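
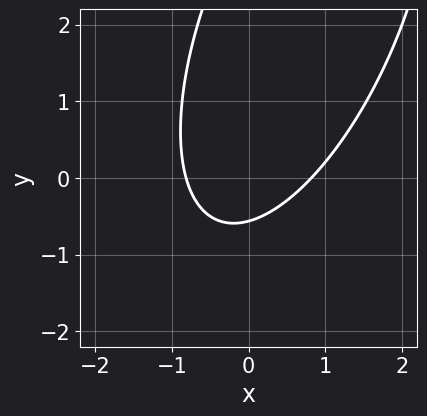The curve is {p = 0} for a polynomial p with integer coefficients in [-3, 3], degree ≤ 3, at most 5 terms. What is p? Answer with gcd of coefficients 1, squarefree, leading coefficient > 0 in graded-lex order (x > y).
3*x^2 - 2*x*y + y^2 - 3*y - 2

The degree is 2 — a generic line meets the curve in up to 2 points.
Matching integer coefficients to the picture gives p.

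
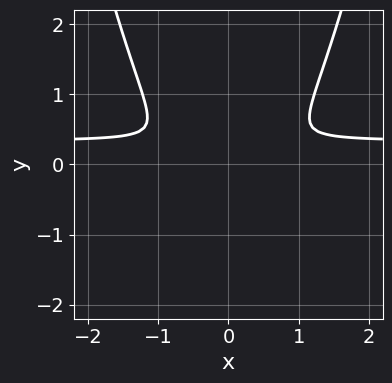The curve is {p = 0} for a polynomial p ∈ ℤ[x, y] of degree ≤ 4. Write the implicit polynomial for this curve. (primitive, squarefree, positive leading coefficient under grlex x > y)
deg p = 3. The shape is more complex than any degree-2 curve.
Symmetries: it's symmetric under x → −x, forcing even powers of x.
The integer polynomial consistent with all of this is the stated p.

3*x^2*y - x^2 - 3*y^2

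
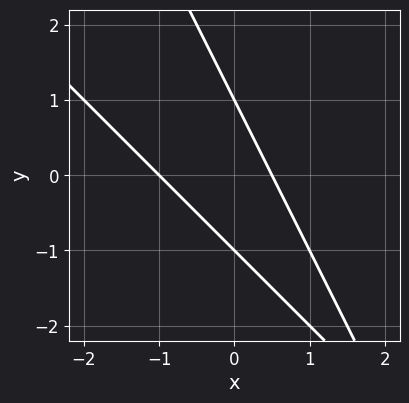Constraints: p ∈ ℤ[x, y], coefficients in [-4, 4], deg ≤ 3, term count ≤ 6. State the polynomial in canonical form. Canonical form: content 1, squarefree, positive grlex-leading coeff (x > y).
(a) deg p = 2. No degree-1 curve has this shape.
(b) From the axis intercepts and sections: it crosses the x-axis at the gridline x = -1; the y-axis gridline crossings are at y ∈ {-1, 1}.
(c) Fitting integer coefficients to these (and the overall shape) gives p.

2*x^2 + 3*x*y + y^2 + x - 1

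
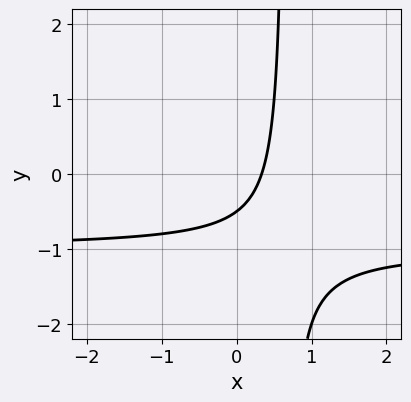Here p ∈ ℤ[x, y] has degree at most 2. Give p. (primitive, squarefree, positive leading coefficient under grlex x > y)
3*x*y + 3*x - 2*y - 1

The degree is 2 — a generic line meets the curve in up to 2 points.
Solving for integer coefficients yields p as stated.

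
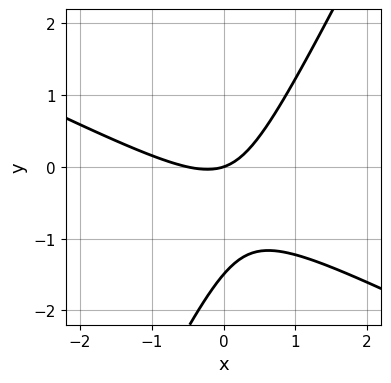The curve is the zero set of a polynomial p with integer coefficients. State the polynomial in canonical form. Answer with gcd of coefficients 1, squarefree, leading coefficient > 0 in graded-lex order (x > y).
2*x^2 + 3*x*y - 2*y^2 + x - 3*y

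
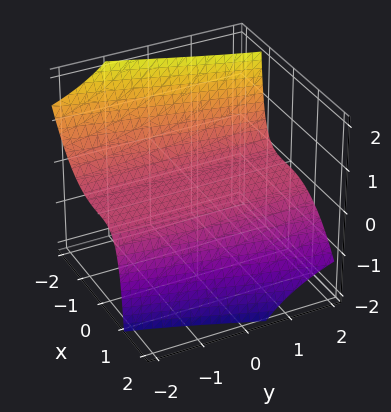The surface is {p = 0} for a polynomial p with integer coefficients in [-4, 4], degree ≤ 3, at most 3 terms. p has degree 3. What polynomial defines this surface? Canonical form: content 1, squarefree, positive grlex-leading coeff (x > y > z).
(a) Degree: a generic line meets the surface in up to 3 points, so deg p = 3.
(b) From the visible intercepts: it meets the x-axis at x = 0 (among the integer gridlines); one z-axis crossing is at z = 0; the visible y-axis segment lies entirely on the surface.
(c) Matching integer coefficients to the picture gives p.

x^3 + x*y*z + 3*z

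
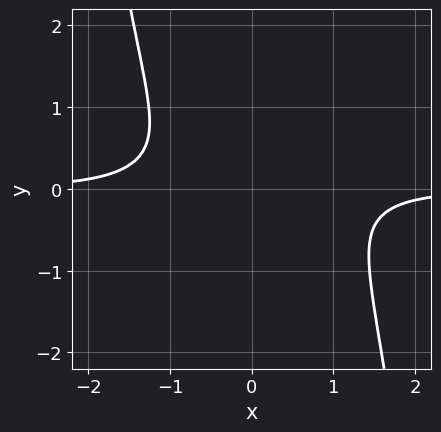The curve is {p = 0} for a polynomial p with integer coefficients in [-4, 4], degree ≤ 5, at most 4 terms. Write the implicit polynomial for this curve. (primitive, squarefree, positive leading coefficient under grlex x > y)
2*x^3*y + 3*y^2 - y + 2

(a) The degree is 4 — the shape is more complex than any degree-3 curve.
(b) From the axis intercepts and sections: the curve avoids every integer x-axis point in the box; it misses every integer gridline on the y-axis.
(c) These observations pin down the coefficients.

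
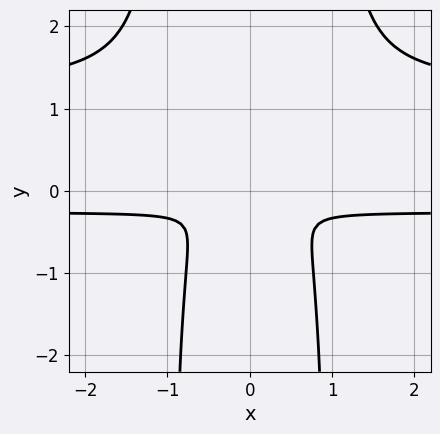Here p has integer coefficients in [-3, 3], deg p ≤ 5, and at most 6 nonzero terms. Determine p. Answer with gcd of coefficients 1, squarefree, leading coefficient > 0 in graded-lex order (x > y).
First, degree: a generic line meets the curve in up to 4 points, so deg p = 4.
Next, symmetries: mirror symmetry x ↦ −x ⇒ only even powers of x.
Finally, fitting integer coefficients to these (and the overall shape) gives p.

3*x^2*y^2 - 3*x^2*y - x^2 - 3*y^2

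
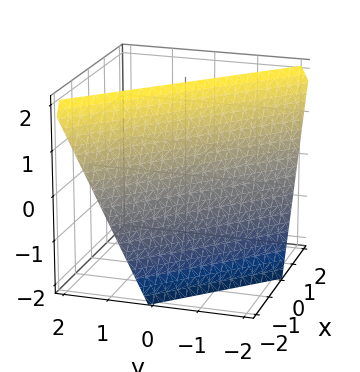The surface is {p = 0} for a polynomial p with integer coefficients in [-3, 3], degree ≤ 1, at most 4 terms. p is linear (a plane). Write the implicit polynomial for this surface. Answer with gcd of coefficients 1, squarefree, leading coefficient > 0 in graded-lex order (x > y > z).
2*x + 2*y - z + 2

The degree is 1 — the surface is flat (a plane).
Against the integer gridlines: it meets the y-axis at y = -1 (among the integer gridlines); it meets the x-axis at x = -1 (among the integer gridlines); one z-axis crossing is at z = 2.
Fitting integer coefficients to these (and the overall shape) gives p.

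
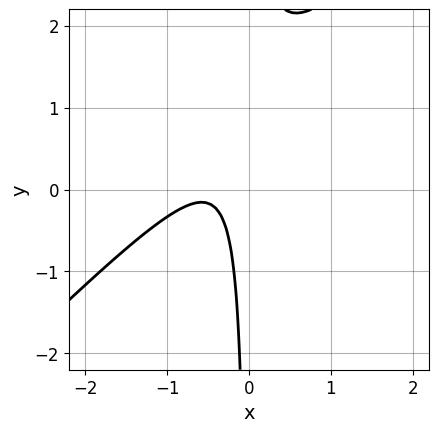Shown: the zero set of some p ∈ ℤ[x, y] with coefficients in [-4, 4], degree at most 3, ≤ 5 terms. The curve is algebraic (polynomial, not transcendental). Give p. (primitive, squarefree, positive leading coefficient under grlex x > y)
(a) The degree is 2 — no degree-1 curve has this shape.
(b) Reading off the gridlines: the curve avoids every integer x-axis point in the box; it misses every integer gridline on the y-axis.
(c) Together with the visible shape, these determine p as stated.

3*x^2 - 3*x*y + 3*x + 1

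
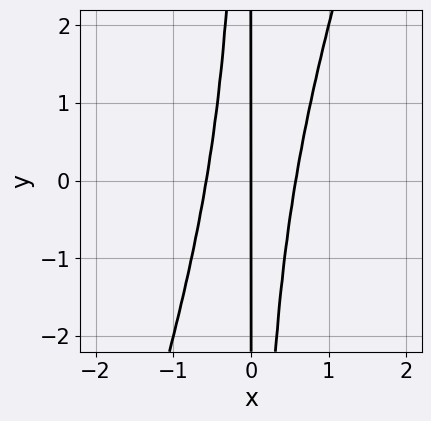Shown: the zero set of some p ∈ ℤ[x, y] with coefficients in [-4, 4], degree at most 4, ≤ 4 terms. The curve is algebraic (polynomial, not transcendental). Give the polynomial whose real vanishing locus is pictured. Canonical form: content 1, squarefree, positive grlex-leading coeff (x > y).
Degree: the shape is more complex than any degree-2 curve, so deg p = 3.
Against the integer gridlines: the visible y-axis segment lies entirely on the curve; one x-axis crossing is at x = 0.
Fitting integer coefficients to these (and the overall shape) gives p.

3*x^3 - x^2*y - x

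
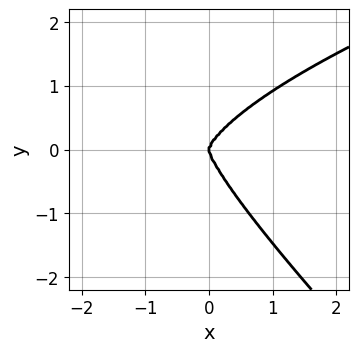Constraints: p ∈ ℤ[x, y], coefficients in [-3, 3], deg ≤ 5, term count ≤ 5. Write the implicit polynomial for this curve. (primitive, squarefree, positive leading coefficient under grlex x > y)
2*x*y^3 + 2*y^4 - 3*x^3

The degree is 4 — no degree-3 curve has this shape.
Against the integer gridlines: one x-axis crossing is at x = 0; one y-axis crossing is at y = 0.
Solving for integer coefficients yields p as stated.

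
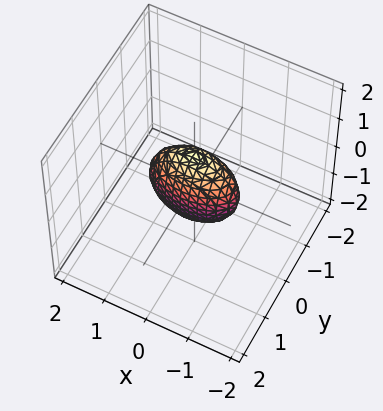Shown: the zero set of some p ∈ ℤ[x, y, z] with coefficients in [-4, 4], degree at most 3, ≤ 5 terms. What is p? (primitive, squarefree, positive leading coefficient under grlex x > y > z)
x^2 + 3*y^2 + z^2 - 1

First, deg p = 2. Bounded and convex; a quadric.
Then, symmetries: it's symmetric under y → −y, forcing even powers of y; mirror symmetry x ↦ −x ⇒ only even powers of x; it's symmetric under z → −z, forcing even powers of z.
Then, observable constraints: the z-axis gridline crossings are at z ∈ {-1, 1}; among the integer gridlines, it crosses the x-axis at x ∈ {-1, 1}.
Finally, assembling these constraints gives the stated polynomial.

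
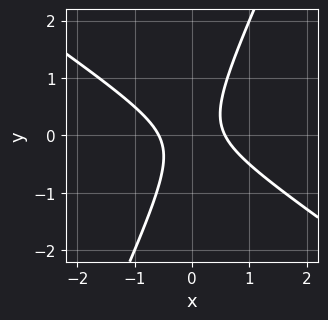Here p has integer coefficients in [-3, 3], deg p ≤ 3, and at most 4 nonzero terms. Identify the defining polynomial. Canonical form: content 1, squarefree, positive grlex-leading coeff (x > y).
3*x^2 + 3*x*y - 2*y^2 - 1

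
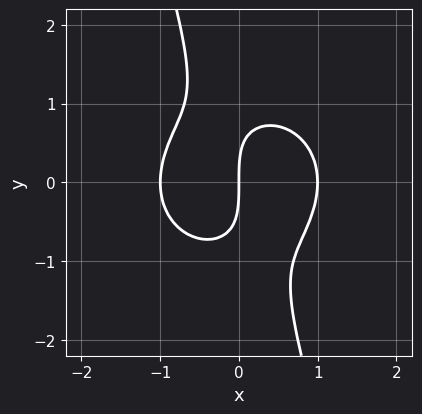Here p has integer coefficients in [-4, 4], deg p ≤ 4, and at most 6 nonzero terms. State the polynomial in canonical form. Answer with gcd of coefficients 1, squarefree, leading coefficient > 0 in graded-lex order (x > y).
3*x^3 + 3*x*y^2 + y^3 - 3*x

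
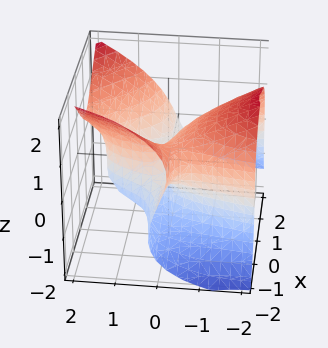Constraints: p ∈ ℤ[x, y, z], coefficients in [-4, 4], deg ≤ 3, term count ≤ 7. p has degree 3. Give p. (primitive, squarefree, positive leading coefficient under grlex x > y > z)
3*x^2*y - 2*z^3 - 2*x*z + 2*y^2 - 3*y

(a) deg p = 3.
(b) Checking where it meets the axes: the visible x-axis segment lies entirely on the surface; one y-axis crossing is at y = 0.
(c) Matching integer coefficients to the picture gives p.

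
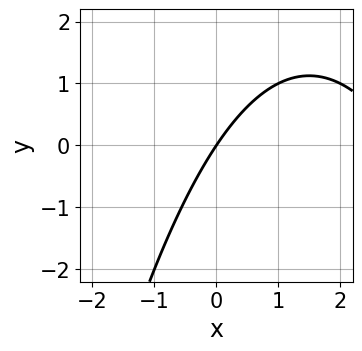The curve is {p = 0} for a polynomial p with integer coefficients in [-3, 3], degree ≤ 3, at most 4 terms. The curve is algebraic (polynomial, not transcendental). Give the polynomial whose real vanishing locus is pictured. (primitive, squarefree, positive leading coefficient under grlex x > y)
1. deg p = 2. The shape is more complex than any degree-1 curve.
2. Observable constraints: it meets the y-axis at y = 0 (among the integer gridlines); one x-axis crossing is at x = 0.
3. Fitting integer coefficients to these (and the overall shape) gives p.

x^2 - 3*x + 2*y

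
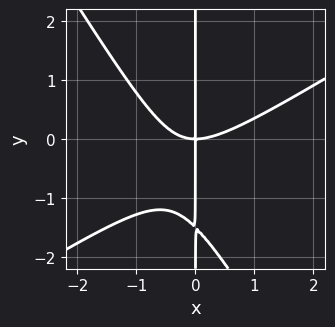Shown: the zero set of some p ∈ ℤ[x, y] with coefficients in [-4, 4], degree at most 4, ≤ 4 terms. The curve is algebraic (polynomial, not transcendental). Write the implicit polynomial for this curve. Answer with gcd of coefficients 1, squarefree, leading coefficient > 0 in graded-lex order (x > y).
First, degree: a generic line meets the curve in up to 3 points, so deg p = 3.
Then, observable constraints: the visible y-axis segment lies entirely on the curve; it crosses the x-axis at the gridline x = 0.
Finally, together with the visible shape, these determine p as stated.

2*x^3 - 2*x^2*y - 2*x*y^2 - 3*x*y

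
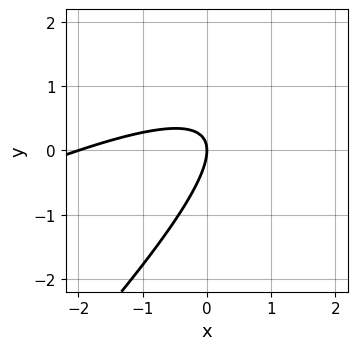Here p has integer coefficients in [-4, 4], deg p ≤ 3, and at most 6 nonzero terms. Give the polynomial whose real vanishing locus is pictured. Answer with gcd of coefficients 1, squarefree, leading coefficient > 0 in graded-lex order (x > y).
x^2 - 3*x*y + 2*y^2 + 2*x

1. The degree is 2 — no degree-1 curve has this shape.
2. Reading off the gridlines: it meets the y-axis at y = 0 (among the integer gridlines); the x-axis gridline crossings are at x ∈ {-2, 0}.
3. Solving for integer coefficients yields p as stated.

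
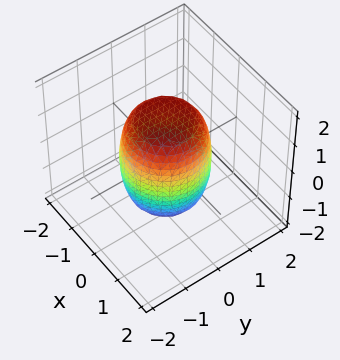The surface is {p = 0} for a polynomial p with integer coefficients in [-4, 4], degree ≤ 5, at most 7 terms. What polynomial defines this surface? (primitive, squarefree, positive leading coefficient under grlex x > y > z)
2*x^4 + 4*x^2*y^2 + 2*y^4 - x^2 - y^2 + z^2 - 2

(a) deg p = 4. A generic line meets the surface in up to 4 points.
(b) Symmetry: the surface is invariant under rotation about z: p = q(x² + y², z).
(c) Checking where it meets the axes: a circular section at z = -1 has radius exactly 1.
(d) Matching integer coefficients to the picture gives p.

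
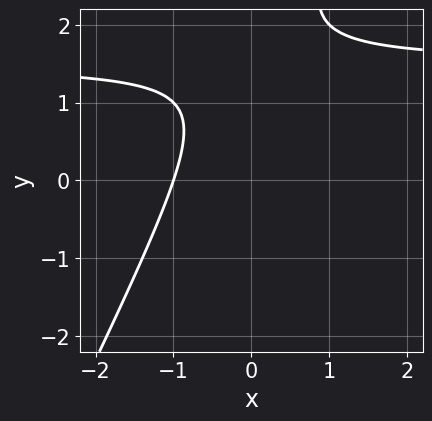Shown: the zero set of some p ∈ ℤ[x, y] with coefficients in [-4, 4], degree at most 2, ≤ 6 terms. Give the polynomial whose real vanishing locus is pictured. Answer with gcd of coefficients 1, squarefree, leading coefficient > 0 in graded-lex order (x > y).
2*x*y - y^2 - 3*x + 3*y - 3

1. deg p = 2.
2. Against the integer gridlines: it crosses the x-axis at the gridline x = -1; no y-intercept at any integer in the box.
3. Assembling these constraints gives the stated polynomial.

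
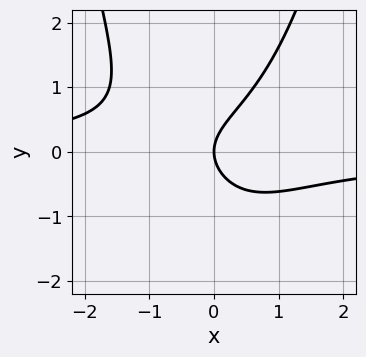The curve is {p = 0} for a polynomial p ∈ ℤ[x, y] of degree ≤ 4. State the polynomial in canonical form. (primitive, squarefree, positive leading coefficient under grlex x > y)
x^2*y - y^2 + x

Degree: a generic line meets the curve in up to 3 points, so deg p = 3.
From the visible intercepts: it crosses the y-axis at the gridline y = 0; it crosses the x-axis at the gridline x = 0.
The integer polynomial consistent with all of this is the stated p.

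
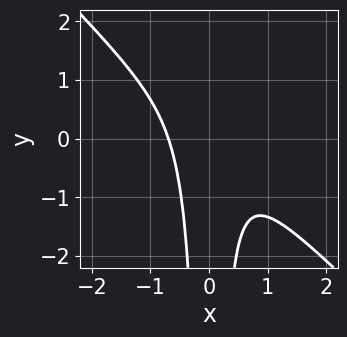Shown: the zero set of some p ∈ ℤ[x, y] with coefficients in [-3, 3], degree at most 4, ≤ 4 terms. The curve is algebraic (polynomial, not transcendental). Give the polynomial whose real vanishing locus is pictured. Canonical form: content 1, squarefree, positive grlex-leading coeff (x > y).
3*x^3 + 3*x^2*y + 1

First, the degree is 3 — no degree-2 curve has this shape.
Then, from the axis intercepts and sections: the curve avoids every integer y-axis point in the box.
Finally, assembling these constraints gives the stated polynomial.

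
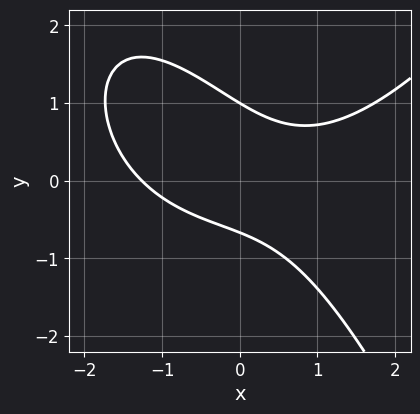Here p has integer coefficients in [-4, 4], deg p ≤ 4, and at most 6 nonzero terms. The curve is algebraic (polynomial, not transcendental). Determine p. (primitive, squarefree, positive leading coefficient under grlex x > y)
x^3 - 3*x*y - 3*y^2 + y + 2

First, degree: a generic line meets the curve in up to 3 points, so deg p = 3.
Then, from the axis intercepts and sections: it crosses the y-axis at the gridline y = 1.
Finally, together with the visible shape, these determine p as stated.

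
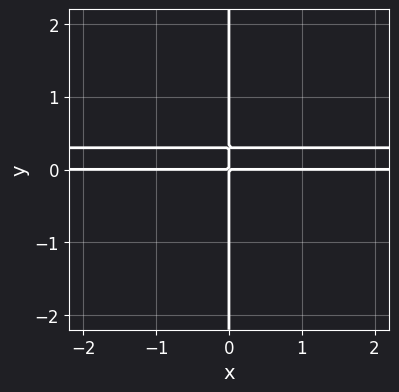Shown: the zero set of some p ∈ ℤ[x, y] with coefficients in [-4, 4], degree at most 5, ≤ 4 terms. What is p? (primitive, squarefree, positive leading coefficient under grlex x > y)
1. The degree is 4 — the shape is more complex than any degree-3 curve.
2. Checking where it meets the axes: the visible y-axis segment lies entirely on the curve; the visible x-axis segment lies entirely on the curve.
3. Assembling these constraints gives the stated polynomial.

x*y^3 + 3*x*y^2 - x*y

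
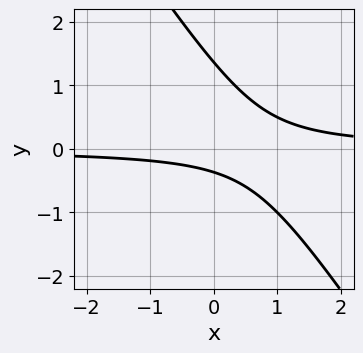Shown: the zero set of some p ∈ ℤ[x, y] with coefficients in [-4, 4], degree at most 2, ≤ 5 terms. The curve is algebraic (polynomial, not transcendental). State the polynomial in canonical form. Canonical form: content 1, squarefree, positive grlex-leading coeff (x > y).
3*x*y + 2*y^2 - 2*y - 1

1. Degree: the shape is more complex than any degree-1 curve, so deg p = 2.
2. Reading off the gridlines: no x-intercept at any integer in the box.
3. These observations pin down the coefficients.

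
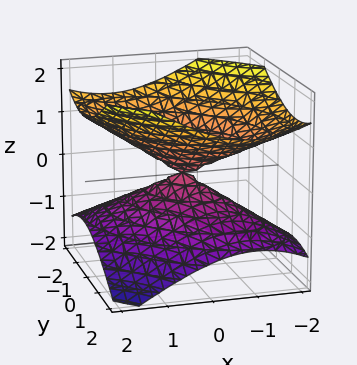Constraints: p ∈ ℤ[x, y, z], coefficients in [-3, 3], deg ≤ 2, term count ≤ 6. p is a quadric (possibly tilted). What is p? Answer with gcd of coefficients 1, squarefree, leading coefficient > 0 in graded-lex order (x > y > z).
x^2 + x*y + y^2 - 2*z^2

1. The picture has 2 separate pieces.
2. The degree is 2 — no degree-1 surface has this shape.
3. Observable constraints: it crosses the z-axis at the gridline z = 0; it meets the y-axis at y = 0 (among the integer gridlines); it crosses the x-axis at the gridline x = 0.
4. Solving for integer coefficients yields p as stated.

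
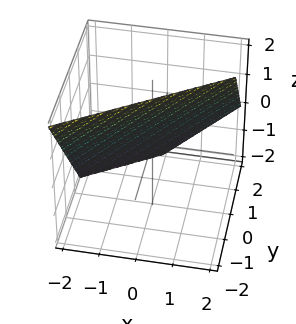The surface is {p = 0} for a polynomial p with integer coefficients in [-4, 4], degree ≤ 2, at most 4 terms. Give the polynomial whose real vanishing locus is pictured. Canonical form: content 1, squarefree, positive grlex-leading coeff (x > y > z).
2*x - 3*y - 2*z + 2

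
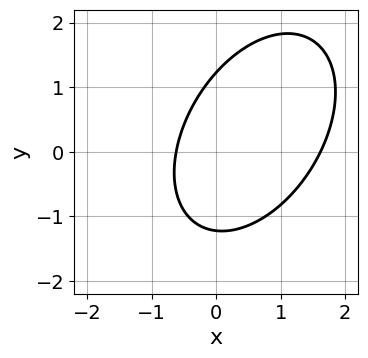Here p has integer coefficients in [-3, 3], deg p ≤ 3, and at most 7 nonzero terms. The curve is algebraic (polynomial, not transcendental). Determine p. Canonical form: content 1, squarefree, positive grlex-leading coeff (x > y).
First, deg p = 2. No degree-1 curve has this shape.
Finally, solving for integer coefficients yields p as stated.

3*x^2 - 2*x*y + 2*y^2 - 3*x - 3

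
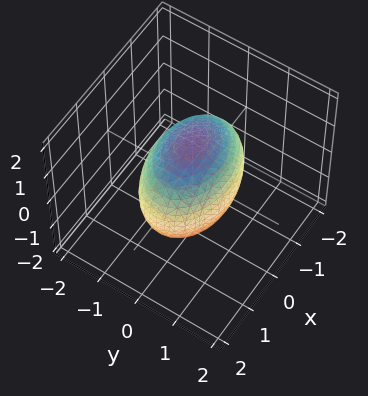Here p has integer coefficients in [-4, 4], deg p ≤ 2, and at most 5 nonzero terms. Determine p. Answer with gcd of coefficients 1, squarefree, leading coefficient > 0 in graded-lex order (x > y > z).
First, the degree is 2 — bounded and convex; a quadric.
Then, symmetries: mirror symmetry z ↦ −z ⇒ only even powers of z; it's symmetric under x → −x, forcing even powers of x; it's symmetric under y → −y, forcing even powers of y.
Then, checking where it meets the axes: the y-axis gridline crossings are at y ∈ {-1, 1}.
Finally, the integer polynomial consistent with all of this is the stated p.

x^2 + 2*y^2 + z^2 - 2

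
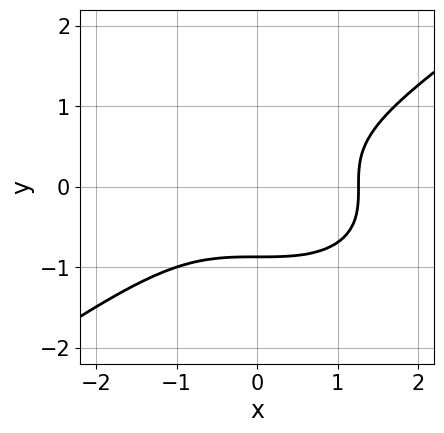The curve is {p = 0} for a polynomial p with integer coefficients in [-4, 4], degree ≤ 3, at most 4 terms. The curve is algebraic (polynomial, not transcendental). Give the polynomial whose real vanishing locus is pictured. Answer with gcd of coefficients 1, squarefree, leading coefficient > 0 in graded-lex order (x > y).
x^3 - 3*y^3 - 2

Degree: the shape is more complex than any degree-2 curve, so deg p = 3.
Putting this together gives p.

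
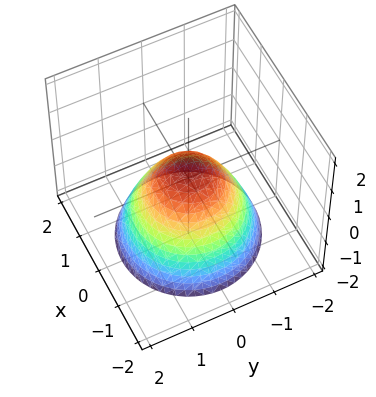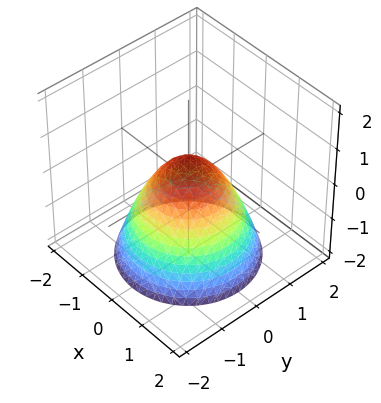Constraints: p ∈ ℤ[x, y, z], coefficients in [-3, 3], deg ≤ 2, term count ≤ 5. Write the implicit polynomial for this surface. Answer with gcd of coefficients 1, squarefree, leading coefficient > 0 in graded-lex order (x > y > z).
2*x^2 + 2*y^2 + 2*z - 1

(a) deg p = 2.
(b) Symmetries: rotational symmetry about the z-axis ⇒ p depends on x, y only through x² + y².
(c) Checking where it meets the axes: a circular section at z = -2 has radius between 1 and 2.
(d) The integer polynomial consistent with all of this is the stated p.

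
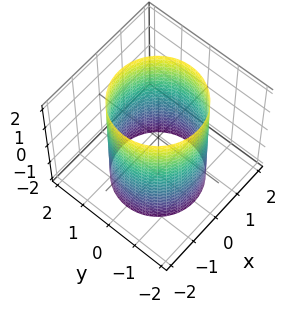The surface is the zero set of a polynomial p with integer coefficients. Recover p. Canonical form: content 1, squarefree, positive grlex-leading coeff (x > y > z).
(a) The degree is 2 — a cylinder; a quadric.
(b) Symmetries: the z ↦ −z reflection is a symmetry, so z appears only in even powers; every cross-section ⟂ z is a circle, so x, y appear only via x² + y².
(c) Against the integer gridlines: a circular section at z = 1 has radius between 1 and 2; no z-intercept at any integer in the box.
(d) Assembling these constraints gives the stated polynomial.

x^2 + y^2 - 2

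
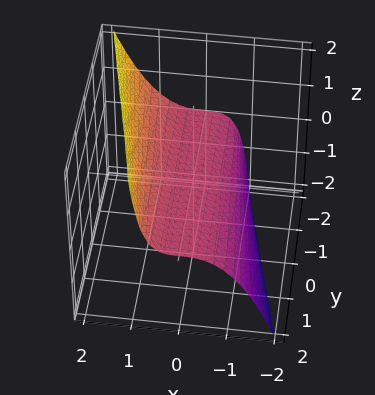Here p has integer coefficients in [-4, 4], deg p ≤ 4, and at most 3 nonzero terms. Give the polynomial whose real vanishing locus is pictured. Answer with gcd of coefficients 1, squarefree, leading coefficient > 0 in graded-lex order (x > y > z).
(a) Degree: a generic line meets the surface in up to 3 points, so deg p = 3.
(b) Reading off the gridlines: the visible y-axis segment lies entirely on the surface; it crosses the z-axis at the gridline z = 0; it crosses the x-axis at the gridline x = 0.
(c) Fitting integer coefficients to these (and the overall shape) gives p.

2*x^3 + x*y*z - 3*z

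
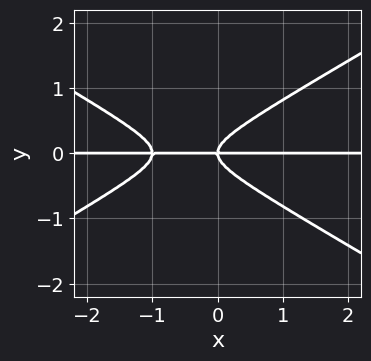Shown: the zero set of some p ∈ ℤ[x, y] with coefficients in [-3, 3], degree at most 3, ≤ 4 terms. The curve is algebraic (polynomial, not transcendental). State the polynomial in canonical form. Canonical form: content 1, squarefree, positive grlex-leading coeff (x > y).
x^2*y - 3*y^3 + x*y

1. The degree is 3 — a generic line meets the curve in up to 3 points.
2. From the axis intercepts and sections: the visible x-axis segment lies entirely on the curve; it meets the y-axis at y = 0 (among the integer gridlines).
3. Together with the visible shape, these determine p as stated.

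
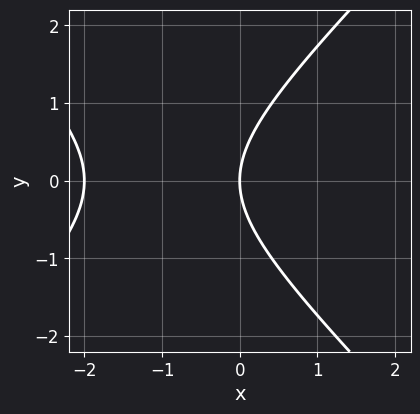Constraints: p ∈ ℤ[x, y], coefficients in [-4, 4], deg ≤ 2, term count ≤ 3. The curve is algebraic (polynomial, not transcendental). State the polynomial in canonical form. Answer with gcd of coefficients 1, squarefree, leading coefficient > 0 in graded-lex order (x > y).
x^2 - y^2 + 2*x

The degree is 2 — no degree-1 curve has this shape.
Symmetries: mirror symmetry y ↦ −y ⇒ only even powers of y.
From the axis intercepts and sections: it crosses the y-axis at the gridline y = 0; among the integer gridlines, it crosses the x-axis at x ∈ {-2, 0}.
The integer polynomial consistent with all of this is the stated p.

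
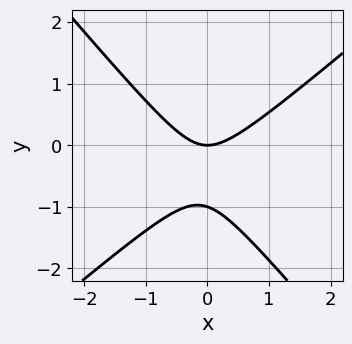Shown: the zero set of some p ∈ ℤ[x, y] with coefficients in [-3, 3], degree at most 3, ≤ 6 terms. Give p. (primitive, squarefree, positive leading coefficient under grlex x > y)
(a) Degree: the shape is more complex than any degree-1 curve, so deg p = 2.
(b) From the axis intercepts and sections: the y-axis gridline crossings are at y ∈ {-1, 0}; one x-axis crossing is at x = 0.
(c) Putting this together gives p.

3*x^2 - x*y - 3*y^2 - 3*y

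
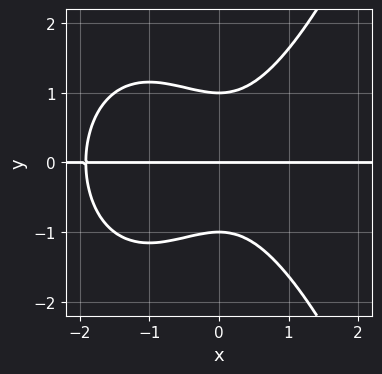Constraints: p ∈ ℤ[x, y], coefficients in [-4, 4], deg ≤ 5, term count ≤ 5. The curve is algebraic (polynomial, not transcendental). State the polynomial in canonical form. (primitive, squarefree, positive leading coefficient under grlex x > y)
2*x^3*y + 3*x^2*y - 3*y^3 + 3*y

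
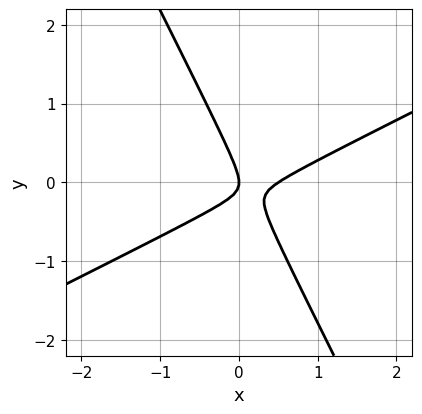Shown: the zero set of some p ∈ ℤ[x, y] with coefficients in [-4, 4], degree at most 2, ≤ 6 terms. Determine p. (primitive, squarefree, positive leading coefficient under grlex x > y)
2*x^2 - 3*x*y - 2*y^2 - x

1. The degree is 2 — a generic line meets the curve in up to 2 points.
2. Against the integer gridlines: one y-axis crossing is at y = 0; it meets the x-axis at x = 0 (among the integer gridlines).
3. Matching integer coefficients to the picture gives p.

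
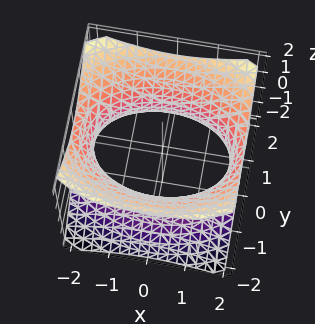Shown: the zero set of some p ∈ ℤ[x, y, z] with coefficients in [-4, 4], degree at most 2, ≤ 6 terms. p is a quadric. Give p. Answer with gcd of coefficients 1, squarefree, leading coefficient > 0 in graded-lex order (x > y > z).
x^2 + 2*y^2 - 2*z^2 - 3

(a) deg p = 2. An hourglass — one-sheet hyperboloid; a quadric.
(b) Symmetries: mirror symmetry y ↦ −y ⇒ only even powers of y; the x ↦ −x reflection is a symmetry, so x appears only in even powers; it's symmetric under z → −z, forcing even powers of z.
(c) From the axis intercepts and sections: the surface avoids every integer z-axis point in the box.
(d) The integer polynomial consistent with all of this is the stated p.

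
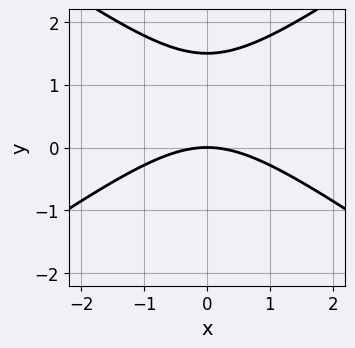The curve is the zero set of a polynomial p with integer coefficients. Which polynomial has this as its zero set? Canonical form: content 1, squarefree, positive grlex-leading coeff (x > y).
1. Degree: the shape is more complex than any degree-1 curve, so deg p = 2.
2. Symmetries: the x ↦ −x reflection is a symmetry, so x appears only in even powers.
3. From the visible intercepts: it crosses the y-axis at the gridline y = 0; one x-axis crossing is at x = 0.
4. These observations pin down the coefficients.

x^2 - 2*y^2 + 3*y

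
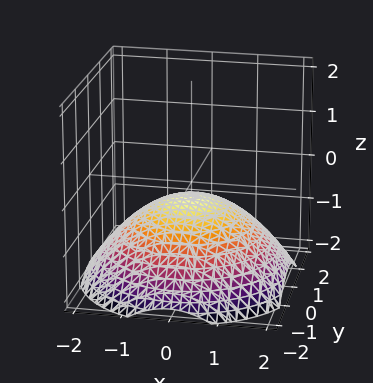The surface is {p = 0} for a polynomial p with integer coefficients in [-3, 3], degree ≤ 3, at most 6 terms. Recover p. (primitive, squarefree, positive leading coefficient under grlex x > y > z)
x^2 + y^2 + 3*z + 1

Degree: no degree-1 surface has this shape, so deg p = 2.
Symmetry: the z-axis is an axis of rotation, so x and y enter only as x² + y².
Checking where it meets the axes: no y-intercept at any integer in the box; it misses every integer gridline on the x-axis; a circular section at z = -1 has radius between 1 and 2.
These observations pin down the coefficients.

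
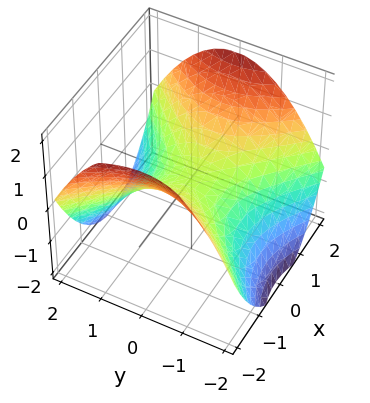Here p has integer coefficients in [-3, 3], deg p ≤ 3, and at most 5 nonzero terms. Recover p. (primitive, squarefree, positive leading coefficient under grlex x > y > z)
First, degree: a saddle surface; a quadric, so deg p = 2.
Next, symmetries: the x ↦ −x reflection is a symmetry, so x appears only in even powers; the y ↦ −y reflection is a symmetry, so y appears only in even powers.
Next, from the axis intercepts and sections: one x-axis crossing is at x = 0; one y-axis crossing is at y = 0; it meets the z-axis at z = 0 (among the integer gridlines).
Finally, solving for integer coefficients yields p as stated.

x^2 - y^2 - 2*z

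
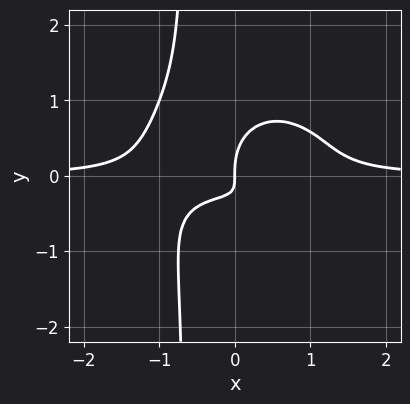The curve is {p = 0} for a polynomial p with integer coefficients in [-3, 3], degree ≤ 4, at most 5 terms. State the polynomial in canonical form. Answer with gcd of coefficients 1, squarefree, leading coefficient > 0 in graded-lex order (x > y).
3*x^3*y + 3*x*y^3 + 2*y^3 - 3*x*y - x

First, deg p = 4. A generic line meets the curve in up to 4 points.
Next, from the axis intercepts and sections: it meets the y-axis at y = 0 (among the integer gridlines); it crosses the x-axis at the gridline x = 0.
Finally, solving for integer coefficients yields p as stated.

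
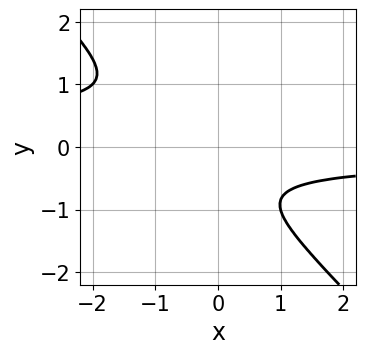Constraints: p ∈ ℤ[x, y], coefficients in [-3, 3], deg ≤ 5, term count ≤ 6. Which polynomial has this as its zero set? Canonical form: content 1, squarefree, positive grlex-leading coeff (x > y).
The degree is 4 — the shape is more complex than any degree-3 curve.
Checking where it meets the axes: the curve avoids every integer x-axis point in the box; the curve avoids every integer y-axis point in the box.
Putting this together gives p.

3*x*y^3 + 3*y^4 - x*y^2 + 1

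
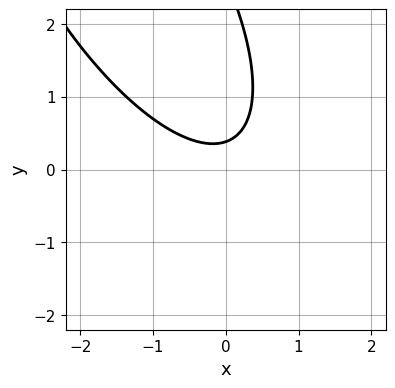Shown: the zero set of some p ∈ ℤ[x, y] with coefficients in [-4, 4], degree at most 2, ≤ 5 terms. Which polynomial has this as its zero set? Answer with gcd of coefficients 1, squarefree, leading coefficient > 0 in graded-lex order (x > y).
Degree: the shape is more complex than any degree-1 curve, so deg p = 2.
Checking where it meets the axes: the curve avoids every integer x-axis point in the box.
Fitting integer coefficients to these (and the overall shape) gives p.

2*x^2 + 2*x*y + y^2 - 3*y + 1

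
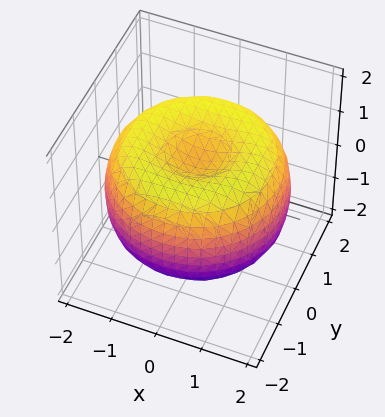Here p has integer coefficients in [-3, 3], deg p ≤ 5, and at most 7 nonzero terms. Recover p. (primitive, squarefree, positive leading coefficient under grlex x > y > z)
x^4 + 2*x^2*y^2 + y^4 - 3*x^2 - 3*y^2 + 3*z^2 - 2

Degree: no degree-3 surface has this shape, so deg p = 4.
Symmetry: every cross-section ⟂ z is a circle, so x, y appear only via x² + y².
Observable constraints: a circular section at z = 0 has radius between 1 and 2.
Putting this together gives p.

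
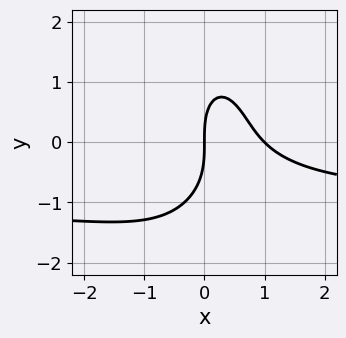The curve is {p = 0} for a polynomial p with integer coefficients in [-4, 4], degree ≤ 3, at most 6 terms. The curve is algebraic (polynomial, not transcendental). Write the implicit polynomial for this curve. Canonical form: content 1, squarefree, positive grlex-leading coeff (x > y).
3*x^2*y + y^3 + 3*x^2 - 3*x

(a) Degree: no degree-2 curve has this shape, so deg p = 3.
(b) Observable constraints: among the integer gridlines, it crosses the x-axis at x ∈ {0, 1}; one y-axis crossing is at y = 0.
(c) Fitting integer coefficients to these (and the overall shape) gives p.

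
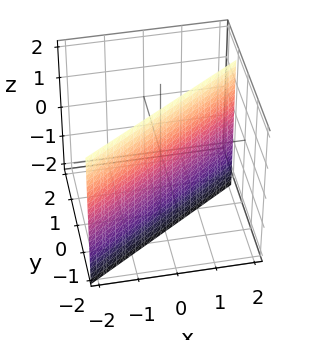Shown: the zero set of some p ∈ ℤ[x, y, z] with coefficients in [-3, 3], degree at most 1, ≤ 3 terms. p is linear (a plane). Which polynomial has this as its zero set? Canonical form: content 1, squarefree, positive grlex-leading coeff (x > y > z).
2*x - 3*y - 2

Degree: every cross-section is a straight line — this is a plane, so deg p = 1.
From the axis intercepts and sections: one x-axis crossing is at x = 1; it misses every integer gridline on the z-axis.
The integer polynomial consistent with all of this is the stated p.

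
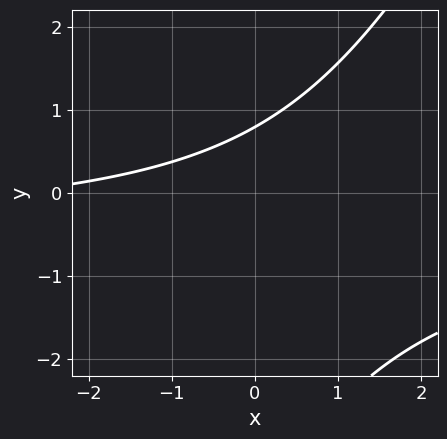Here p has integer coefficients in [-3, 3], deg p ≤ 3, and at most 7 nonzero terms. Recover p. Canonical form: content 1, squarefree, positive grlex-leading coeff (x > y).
Degree: no degree-1 curve has this shape, so deg p = 2.
From the axis intercepts and sections: no x-intercept at any integer in the box.
Solving for integer coefficients yields p as stated.

2*x*y - y^2 + x - 3*y + 3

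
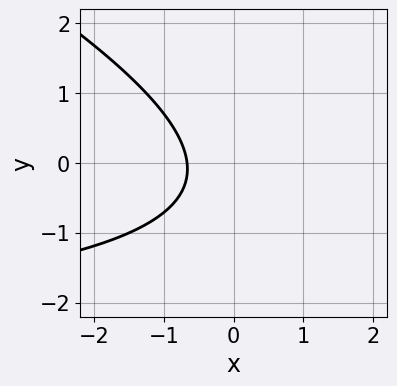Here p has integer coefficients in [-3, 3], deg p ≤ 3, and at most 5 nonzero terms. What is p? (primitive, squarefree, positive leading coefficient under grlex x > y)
x*y + 2*y^2 + 3*x + y + 2

First, degree: the shape is more complex than any degree-1 curve, so deg p = 2.
Next, against the integer gridlines: no y-intercept at any integer in the box.
Finally, solving for integer coefficients yields p as stated.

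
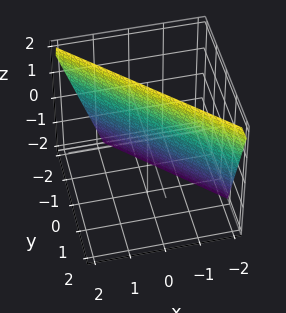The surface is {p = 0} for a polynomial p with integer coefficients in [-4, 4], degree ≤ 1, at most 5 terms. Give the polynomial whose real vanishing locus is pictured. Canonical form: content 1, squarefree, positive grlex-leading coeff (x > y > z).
The degree is 1 — every cross-section is a straight line — this is a plane.
Against the integer gridlines: it meets the z-axis at z = 2 (among the integer gridlines).
These observations pin down the coefficients.

3*x + 3*y - z + 2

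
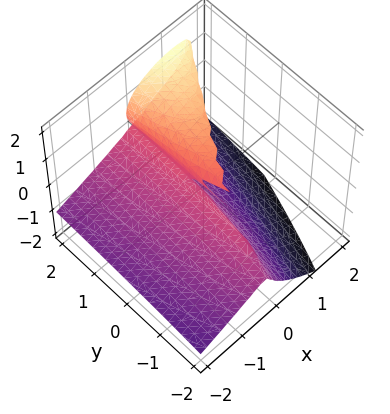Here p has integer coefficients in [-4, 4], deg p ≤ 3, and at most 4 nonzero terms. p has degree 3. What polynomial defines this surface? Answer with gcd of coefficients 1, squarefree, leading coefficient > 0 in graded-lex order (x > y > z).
1. The degree is 3 — no degree-2 surface has this shape.
2. Checking where it meets the axes: the visible y-axis segment lies entirely on the surface; it crosses the z-axis at the gridline z = 0; it meets the x-axis at x = 0 (among the integer gridlines).
3. Solving for integer coefficients yields p as stated.

y*z^2 - 2*z^3 - 2*x^2 + 3*x*z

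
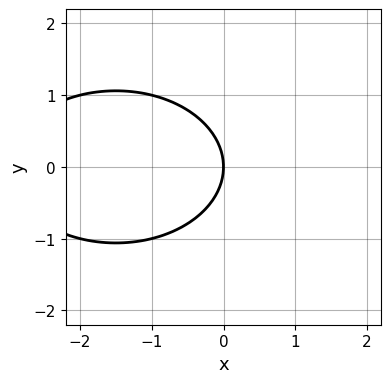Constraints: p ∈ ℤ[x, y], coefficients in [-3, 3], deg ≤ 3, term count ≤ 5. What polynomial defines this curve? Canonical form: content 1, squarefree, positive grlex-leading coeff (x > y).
x^2 + 2*y^2 + 3*x

(a) deg p = 2. A generic line meets the curve in up to 2 points.
(b) Symmetries: it's symmetric under y → −y, forcing even powers of y.
(c) Reading off the gridlines: one y-axis crossing is at y = 0; it crosses the x-axis at the gridline x = 0.
(d) Fitting integer coefficients to these (and the overall shape) gives p.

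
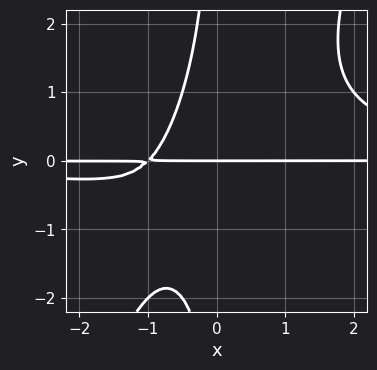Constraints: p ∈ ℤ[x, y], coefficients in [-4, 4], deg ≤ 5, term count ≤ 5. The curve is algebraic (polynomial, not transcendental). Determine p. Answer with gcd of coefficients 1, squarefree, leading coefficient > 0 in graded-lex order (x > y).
(a) The degree is 4 — a generic line meets the curve in up to 4 points.
(b) Against the integer gridlines: the visible x-axis segment lies entirely on the curve; one y-axis crossing is at y = 0.
(c) Matching integer coefficients to the picture gives p.

2*x^2*y^2 - x*y^3 - 2*x*y - 2*y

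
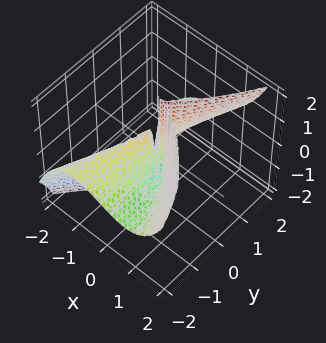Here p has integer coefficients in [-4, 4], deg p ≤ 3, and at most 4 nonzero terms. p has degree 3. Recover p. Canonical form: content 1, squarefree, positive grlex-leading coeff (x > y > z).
deg p = 3. The shape is more complex than any degree-2 surface.
Checking where it meets the axes: the visible y-axis segment lies entirely on the surface; the visible z-axis segment lies entirely on the surface; one x-axis crossing is at x = 0.
Solving for integer coefficients yields p as stated.

x^3 - y^2*z + x*y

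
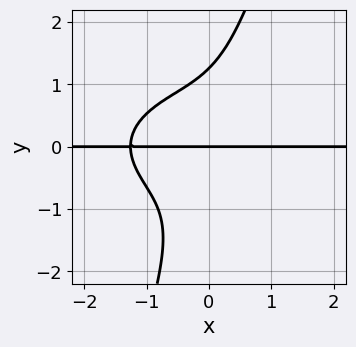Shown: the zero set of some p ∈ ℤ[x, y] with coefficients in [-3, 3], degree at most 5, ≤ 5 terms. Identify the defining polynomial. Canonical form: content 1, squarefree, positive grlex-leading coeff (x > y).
x^3*y + 3*x*y^3 - y^4 + 2*y

deg p = 4. The shape is more complex than any degree-3 curve.
Checking where it meets the axes: it meets the y-axis at y = 0 (among the integer gridlines); the visible x-axis segment lies entirely on the curve.
Solving for integer coefficients yields p as stated.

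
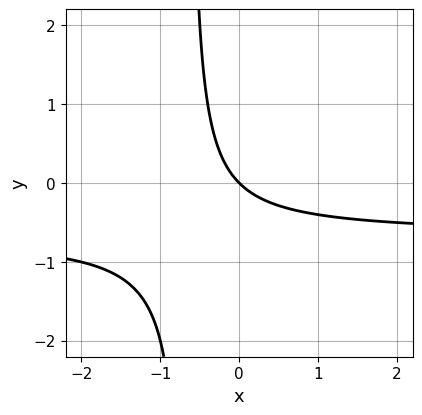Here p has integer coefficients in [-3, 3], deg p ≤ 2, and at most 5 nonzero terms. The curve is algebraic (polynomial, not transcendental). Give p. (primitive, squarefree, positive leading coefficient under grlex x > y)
1. The degree is 2 — the shape is more complex than any degree-1 curve.
2. Observable constraints: one x-axis crossing is at x = 0; it crosses the y-axis at the gridline y = 0.
3. The integer polynomial consistent with all of this is the stated p.

3*x*y + 2*x + 2*y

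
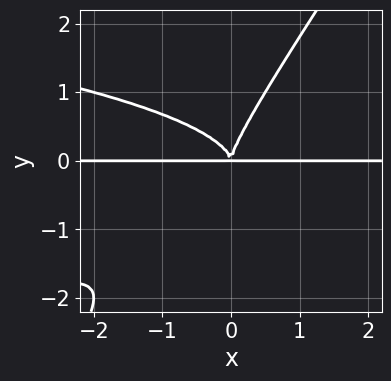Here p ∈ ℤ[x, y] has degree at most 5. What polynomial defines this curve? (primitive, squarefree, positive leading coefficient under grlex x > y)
3*x*y^3 - 2*y^4 + 2*x^2*y

Degree: a generic line meets the curve in up to 4 points, so deg p = 4.
From the visible intercepts: the visible x-axis segment lies entirely on the curve.
The integer polynomial consistent with all of this is the stated p.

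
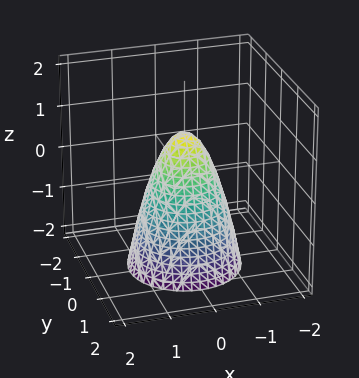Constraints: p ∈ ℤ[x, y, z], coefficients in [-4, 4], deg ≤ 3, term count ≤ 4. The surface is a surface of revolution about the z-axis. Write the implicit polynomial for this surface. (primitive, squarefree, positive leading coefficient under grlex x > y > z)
1. deg p = 2. No degree-1 surface has this shape.
2. By symmetry, the surface is invariant under rotation about z: p = q(x² + y², z).
3. Observable constraints: a circular section at z = -2 has radius between 1 and 2; it crosses the z-axis at the gridline z = 1.
4. Solving for integer coefficients yields p as stated.

2*x^2 + 2*y^2 + z - 1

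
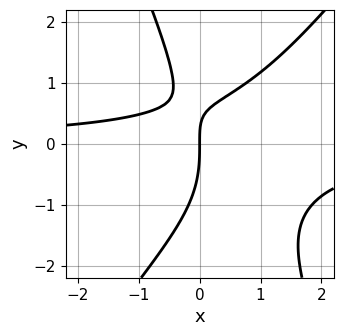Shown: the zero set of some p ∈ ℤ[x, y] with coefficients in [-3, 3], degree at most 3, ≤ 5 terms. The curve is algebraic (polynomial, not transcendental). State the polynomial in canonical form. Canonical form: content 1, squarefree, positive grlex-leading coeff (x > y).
(a) deg p = 3.
(b) Reading off the gridlines: it crosses the x-axis at the gridline x = 0; it meets the y-axis at y = 0 (among the integer gridlines).
(c) Assembling these constraints gives the stated polynomial.

3*x^2*y - x*y^2 - y^3 - 3*x*y + 3*x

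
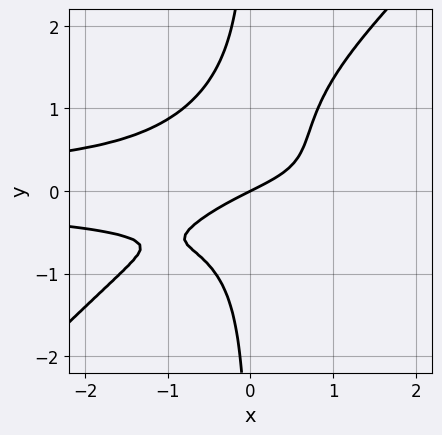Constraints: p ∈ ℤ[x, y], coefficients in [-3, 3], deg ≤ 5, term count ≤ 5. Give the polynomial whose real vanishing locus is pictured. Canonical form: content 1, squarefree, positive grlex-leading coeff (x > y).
deg p = 4. The shape is more complex than any degree-3 curve.
Observable constraints: one x-axis crossing is at x = 0; it crosses the y-axis at the gridline y = 0.
The integer polynomial consistent with all of this is the stated p.

3*x^2*y^2 - 3*x*y^3 + 2*x*y^2 + x - 2*y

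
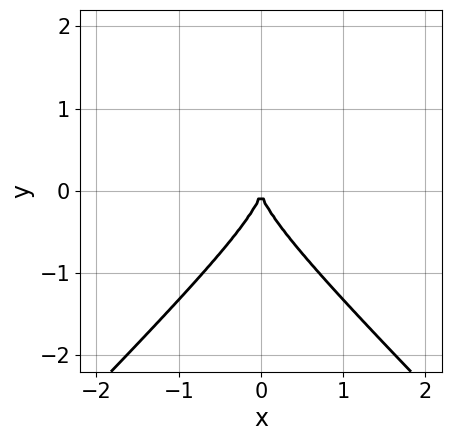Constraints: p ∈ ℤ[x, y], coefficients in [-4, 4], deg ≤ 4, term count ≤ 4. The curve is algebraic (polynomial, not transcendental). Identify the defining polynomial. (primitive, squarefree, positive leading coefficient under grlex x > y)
1. Degree: no degree-2 curve has this shape, so deg p = 3.
2. Symmetries: mirror symmetry x ↦ −x ⇒ only even powers of x.
3. Reading off the gridlines: one x-axis crossing is at x = 0; it crosses the y-axis at the gridline y = 0.
4. Matching integer coefficients to the picture gives p.

x^2*y - y^3 - x^2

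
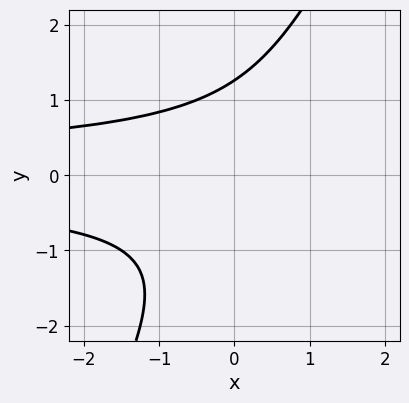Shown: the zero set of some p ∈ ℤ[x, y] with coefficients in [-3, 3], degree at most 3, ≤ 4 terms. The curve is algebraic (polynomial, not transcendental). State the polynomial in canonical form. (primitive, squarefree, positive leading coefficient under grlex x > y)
2*x*y^2 - y^3 + 2

1. The degree is 3 — a generic line meets the curve in up to 3 points.
2. Observable constraints: no x-intercept at any integer in the box.
3. Solving for integer coefficients yields p as stated.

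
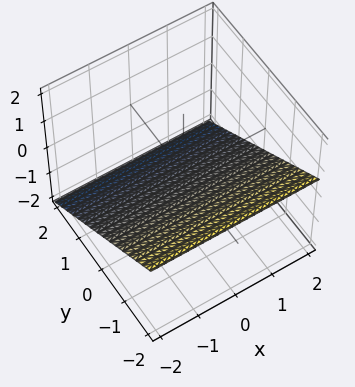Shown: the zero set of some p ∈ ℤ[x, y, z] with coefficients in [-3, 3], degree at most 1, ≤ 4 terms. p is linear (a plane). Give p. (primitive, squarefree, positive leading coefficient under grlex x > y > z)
(a) The degree is 1 — every cross-section is a straight line — this is a plane.
(b) Against the integer gridlines: it misses every integer gridline on the x-axis; it crosses the y-axis at the gridline y = -1.
(c) The integer polynomial consistent with all of this is the stated p.

2*y + 3*z + 2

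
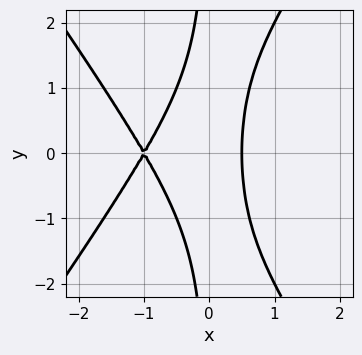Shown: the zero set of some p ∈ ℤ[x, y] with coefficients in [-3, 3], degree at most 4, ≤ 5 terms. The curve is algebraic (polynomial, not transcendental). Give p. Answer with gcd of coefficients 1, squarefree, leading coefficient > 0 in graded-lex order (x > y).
2*x^3 - x*y^2 + 3*x^2 - 1

1. deg p = 3. A generic line meets the curve in up to 3 points.
2. Symmetries: it's symmetric under y → −y, forcing even powers of y.
3. Reading off the gridlines: one x-axis crossing is at x = -1; no y-intercept at any integer in the box.
4. Together with the visible shape, these determine p as stated.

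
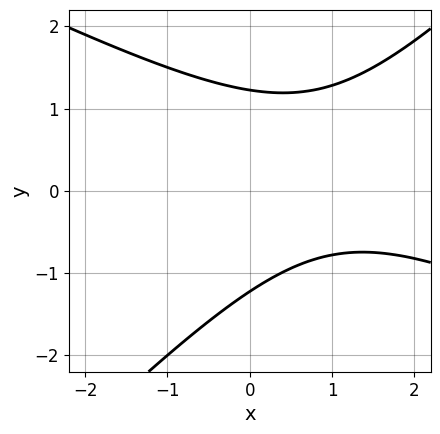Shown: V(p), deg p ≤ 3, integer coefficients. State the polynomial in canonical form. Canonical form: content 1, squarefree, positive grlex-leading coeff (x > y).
1. Degree: no degree-1 curve has this shape, so deg p = 2.
2. Against the integer gridlines: it misses every integer gridline on the x-axis.
3. Assembling these constraints gives the stated polynomial.

x^2 + x*y - 2*y^2 - 2*x + 3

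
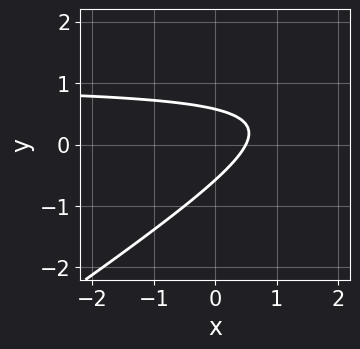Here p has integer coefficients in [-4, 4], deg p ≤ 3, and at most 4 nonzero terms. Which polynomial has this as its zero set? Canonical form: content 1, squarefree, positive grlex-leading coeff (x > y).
2*x*y - 3*y^2 - 2*x + 1

1. Degree: the shape is more complex than any degree-1 curve, so deg p = 2.
2. Putting this together gives p.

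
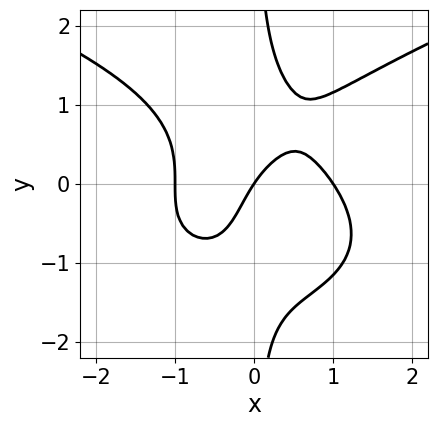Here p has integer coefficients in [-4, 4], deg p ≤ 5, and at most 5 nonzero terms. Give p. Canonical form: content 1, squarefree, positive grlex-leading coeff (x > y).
3*x*y^3 - 3*x^3 - 2*x*y + 3*x - 2*y

Degree: no degree-3 curve has this shape, so deg p = 4.
From the visible intercepts: it meets the y-axis at y = 0 (among the integer gridlines); the x-axis gridline crossings are at x ∈ {-1, 0, 1}.
These observations pin down the coefficients.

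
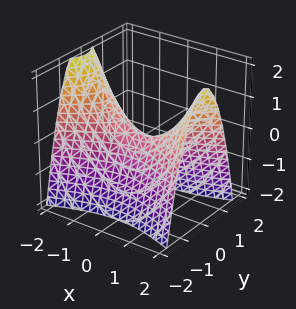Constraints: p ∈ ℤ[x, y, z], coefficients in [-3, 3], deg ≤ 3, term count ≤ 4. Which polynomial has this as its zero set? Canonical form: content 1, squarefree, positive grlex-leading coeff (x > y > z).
x^2 - 3*y^2 - 2*z

First, the degree is 2 — a hyperbolic paraboloid; a quadric.
Then, symmetries: the x ↦ −x reflection is a symmetry, so x appears only in even powers; the y ↦ −y reflection is a symmetry, so y appears only in even powers.
Then, against the integer gridlines: it meets the z-axis at z = 0 (among the integer gridlines); it meets the x-axis at x = 0 (among the integer gridlines); one y-axis crossing is at y = 0.
Finally, together with the visible shape, these determine p as stated.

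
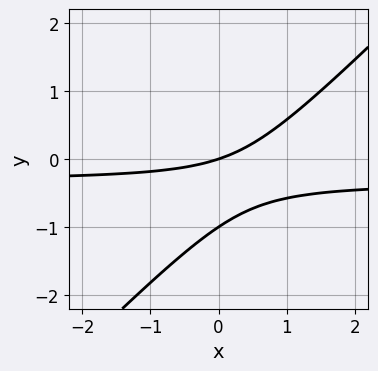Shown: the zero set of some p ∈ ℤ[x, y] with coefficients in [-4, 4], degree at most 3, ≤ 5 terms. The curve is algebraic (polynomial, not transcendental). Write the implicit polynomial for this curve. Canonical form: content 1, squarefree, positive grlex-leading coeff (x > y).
3*x*y - 3*y^2 + x - 3*y

(a) Degree: the shape is more complex than any degree-1 curve, so deg p = 2.
(b) Reading off the gridlines: among the integer gridlines, it crosses the y-axis at y ∈ {-1, 0}; it crosses the x-axis at the gridline x = 0.
(c) Together with the visible shape, these determine p as stated.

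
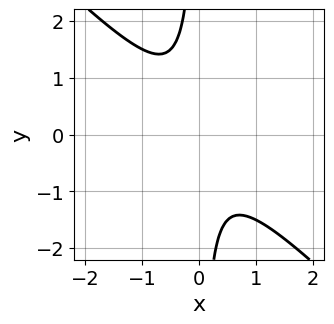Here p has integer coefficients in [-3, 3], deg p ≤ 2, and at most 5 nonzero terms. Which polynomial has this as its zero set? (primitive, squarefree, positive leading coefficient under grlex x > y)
The degree is 2 — the shape is more complex than any degree-1 curve.
Observable constraints: the curve avoids every integer x-axis point in the box; the curve avoids every integer y-axis point in the box.
Solving for integer coefficients yields p as stated.

2*x^2 + 2*x*y + 1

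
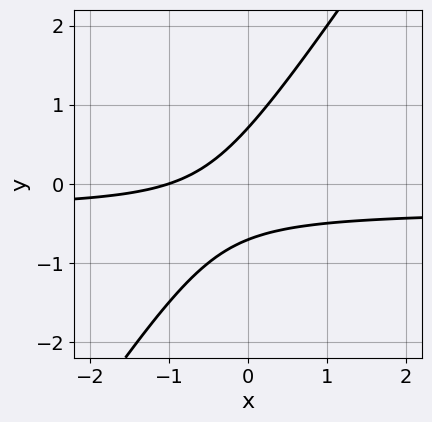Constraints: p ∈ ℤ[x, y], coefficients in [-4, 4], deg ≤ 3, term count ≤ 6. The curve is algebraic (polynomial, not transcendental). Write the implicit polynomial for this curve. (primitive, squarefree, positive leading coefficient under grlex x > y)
3*x*y - 2*y^2 + x + 1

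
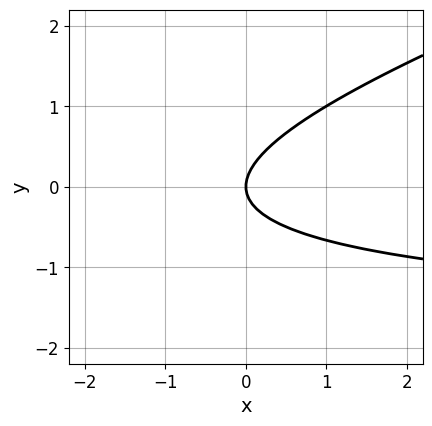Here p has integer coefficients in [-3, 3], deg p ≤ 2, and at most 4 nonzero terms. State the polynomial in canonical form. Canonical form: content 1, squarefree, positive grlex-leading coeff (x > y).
x*y - 3*y^2 + 2*x

(a) Degree: the shape is more complex than any degree-1 curve, so deg p = 2.
(b) From the visible intercepts: it meets the x-axis at x = 0 (among the integer gridlines); it crosses the y-axis at the gridline y = 0.
(c) Solving for integer coefficients yields p as stated.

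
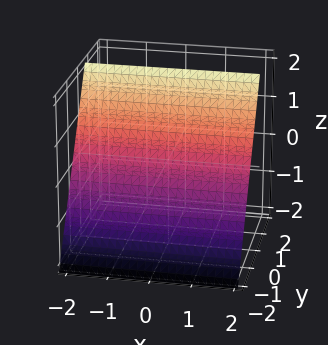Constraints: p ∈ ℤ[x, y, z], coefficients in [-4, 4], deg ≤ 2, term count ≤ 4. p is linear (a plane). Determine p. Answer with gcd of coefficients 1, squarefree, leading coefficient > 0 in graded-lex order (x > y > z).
First, deg p = 1. Every cross-section is a straight line — this is a plane.
Then, against the integer gridlines: one z-axis crossing is at z = 1; the surface avoids every integer x-axis point in the box.
Finally, matching integer coefficients to the picture gives p.

3*y - 2*z + 2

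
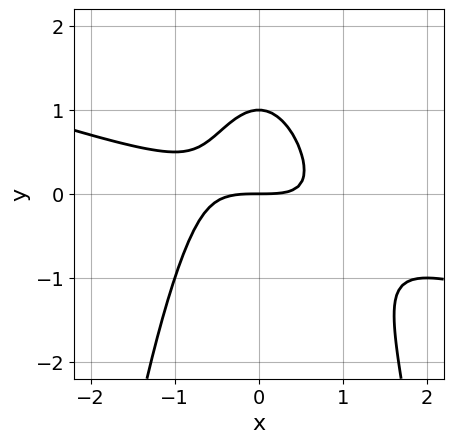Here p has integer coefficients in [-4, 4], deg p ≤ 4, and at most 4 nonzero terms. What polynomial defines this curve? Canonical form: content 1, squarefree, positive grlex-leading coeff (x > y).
x^3 + 3*x^2*y + 2*y^2 - 2*y

(a) deg p = 3. The shape is more complex than any degree-2 curve.
(b) Reading off the gridlines: one x-axis crossing is at x = 0; among the integer gridlines, it crosses the y-axis at y ∈ {0, 1}.
(c) Assembling these constraints gives the stated polynomial.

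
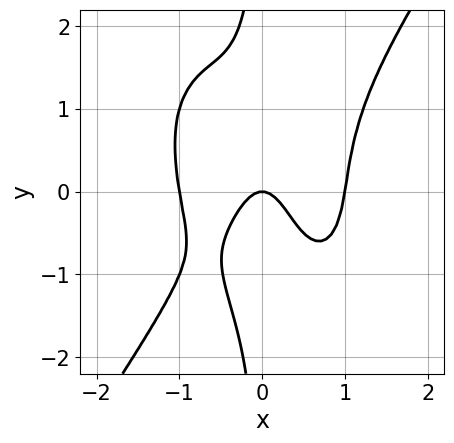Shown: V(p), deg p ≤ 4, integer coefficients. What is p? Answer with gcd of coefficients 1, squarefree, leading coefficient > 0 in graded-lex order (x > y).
1. Degree: no degree-3 curve has this shape, so deg p = 4.
2. Against the integer gridlines: the x-axis gridline crossings are at x ∈ {-1, 0, 1}; it crosses the y-axis at the gridline y = 0.
3. Solving for integer coefficients yields p as stated.

3*x^4 - x*y^3 - 3*x^2 - y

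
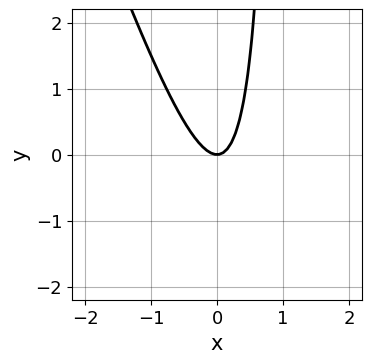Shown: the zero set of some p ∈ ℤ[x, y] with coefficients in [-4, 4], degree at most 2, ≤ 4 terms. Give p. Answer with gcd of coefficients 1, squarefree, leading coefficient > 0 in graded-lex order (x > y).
1. deg p = 2.
2. From the visible intercepts: one x-axis crossing is at x = 0; it meets the y-axis at y = 0 (among the integer gridlines).
3. Solving for integer coefficients yields p as stated.

3*x^2 + x*y - y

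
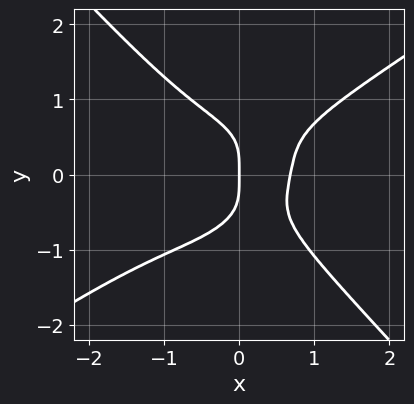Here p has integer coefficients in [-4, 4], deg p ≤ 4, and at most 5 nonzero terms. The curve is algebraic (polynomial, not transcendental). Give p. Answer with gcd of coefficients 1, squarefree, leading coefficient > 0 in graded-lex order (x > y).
2*x^4 - 2*x^3*y - 3*y^4 + 2*x^2 - 2*x

deg p = 4. A generic line meets the curve in up to 4 points.
Against the integer gridlines: it meets the x-axis at x = 0 (among the integer gridlines); it meets the y-axis at y = 0 (among the integer gridlines).
Solving for integer coefficients yields p as stated.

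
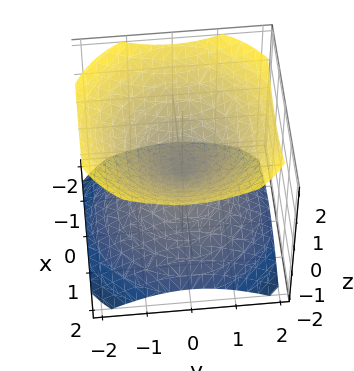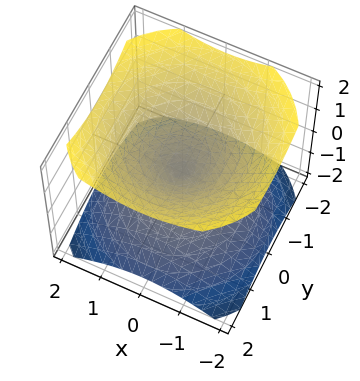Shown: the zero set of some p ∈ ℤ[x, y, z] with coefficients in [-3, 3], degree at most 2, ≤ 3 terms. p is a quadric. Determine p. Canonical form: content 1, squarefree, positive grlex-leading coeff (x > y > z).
2*x^2 + 2*y^2 - 3*z^2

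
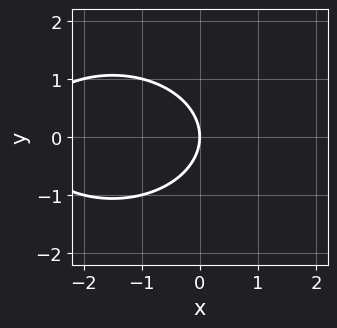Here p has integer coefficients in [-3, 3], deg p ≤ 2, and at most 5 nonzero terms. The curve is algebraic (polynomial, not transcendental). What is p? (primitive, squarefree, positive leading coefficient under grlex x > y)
(a) The degree is 2 — no degree-1 curve has this shape.
(b) Symmetries: mirror symmetry y ↦ −y ⇒ only even powers of y.
(c) Observable constraints: one y-axis crossing is at y = 0; one x-axis crossing is at x = 0.
(d) Fitting integer coefficients to these (and the overall shape) gives p.

x^2 + 2*y^2 + 3*x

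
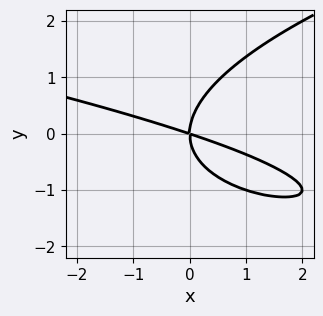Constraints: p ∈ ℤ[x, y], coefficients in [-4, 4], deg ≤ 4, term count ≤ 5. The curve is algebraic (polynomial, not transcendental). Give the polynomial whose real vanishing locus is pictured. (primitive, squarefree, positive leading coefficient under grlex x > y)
2*y^3 - x^2 - 3*x*y

1. The degree is 3 — the shape is more complex than any degree-2 curve.
2. Reading off the gridlines: one x-axis crossing is at x = 0; it crosses the y-axis at the gridline y = 0.
3. Fitting integer coefficients to these (and the overall shape) gives p.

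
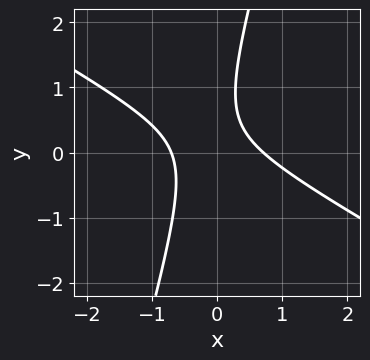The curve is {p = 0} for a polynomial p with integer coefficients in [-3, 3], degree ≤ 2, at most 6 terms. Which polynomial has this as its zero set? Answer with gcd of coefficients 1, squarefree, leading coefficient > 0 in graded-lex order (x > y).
2*x^2 + 3*x*y - y^2 + y - 1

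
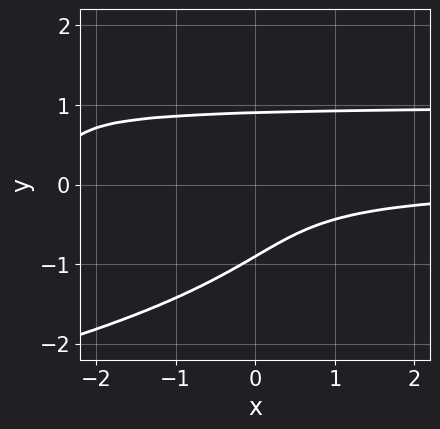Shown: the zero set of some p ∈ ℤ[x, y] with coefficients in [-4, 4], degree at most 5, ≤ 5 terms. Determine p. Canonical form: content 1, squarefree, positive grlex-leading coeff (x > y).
1. Degree: the shape is more complex than any degree-3 curve, so deg p = 4.
2. Reading off the gridlines: it misses every integer gridline on the x-axis.
3. These observations pin down the coefficients.

3*y^4 + 3*x*y^2 - 3*x*y - 2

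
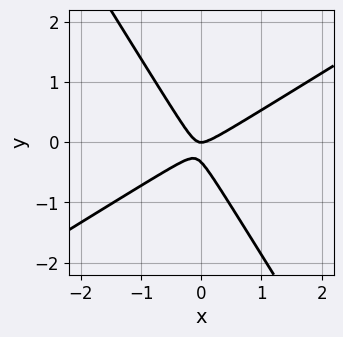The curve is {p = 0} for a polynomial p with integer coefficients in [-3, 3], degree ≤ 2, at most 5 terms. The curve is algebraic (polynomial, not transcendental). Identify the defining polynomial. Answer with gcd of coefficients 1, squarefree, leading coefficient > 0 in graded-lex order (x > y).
(a) The degree is 2 — a generic line meets the curve in up to 2 points.
(b) From the axis intercepts and sections: one x-axis crossing is at x = 0; it crosses the y-axis at the gridline y = 0.
(c) The integer polynomial consistent with all of this is the stated p.

3*x^2 - 3*x*y - 3*y^2 - y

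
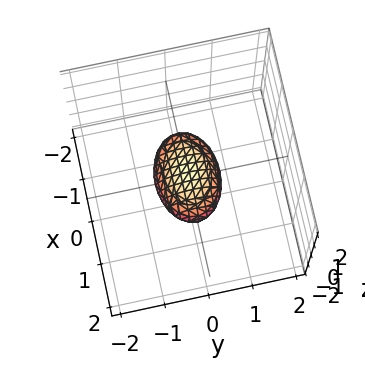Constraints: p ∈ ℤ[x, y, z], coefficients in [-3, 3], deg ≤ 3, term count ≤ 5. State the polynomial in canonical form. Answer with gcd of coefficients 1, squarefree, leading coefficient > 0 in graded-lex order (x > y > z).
(a) deg p = 2.
(b) Symmetries: mirror symmetry x ↦ −x ⇒ only even powers of x; the z ↦ −z reflection is a symmetry, so z appears only in even powers; mirror symmetry y ↦ −y ⇒ only even powers of y.
(c) Observable constraints: the x-axis gridline crossings are at x ∈ {-1, 1}.
(d) Together with the visible shape, these determine p as stated.

x^2 + 2*y^2 + 3*z^2 - 1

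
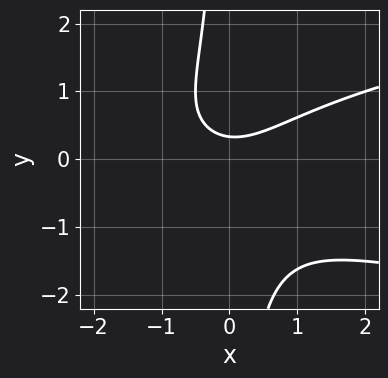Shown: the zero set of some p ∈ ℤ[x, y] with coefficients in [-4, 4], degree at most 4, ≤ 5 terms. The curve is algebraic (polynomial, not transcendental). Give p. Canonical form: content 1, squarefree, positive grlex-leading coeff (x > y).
3*x*y^2 - 2*x^2 + 3*y - 1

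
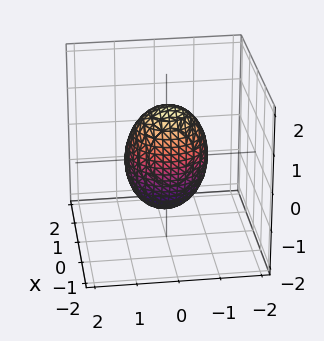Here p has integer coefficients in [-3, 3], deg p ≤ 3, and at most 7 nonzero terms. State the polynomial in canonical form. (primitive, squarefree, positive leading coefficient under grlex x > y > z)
(a) Degree: no degree-1 surface has this shape, so deg p = 2.
(b) From the visible intercepts: among the integer gridlines, it crosses the x-axis at x ∈ {-1, 1}; the y-axis gridline crossings are at y ∈ {-1, 1}.
(c) These observations pin down the coefficients.

2*x^2 + x*z + 2*y^2 + z^2 - 2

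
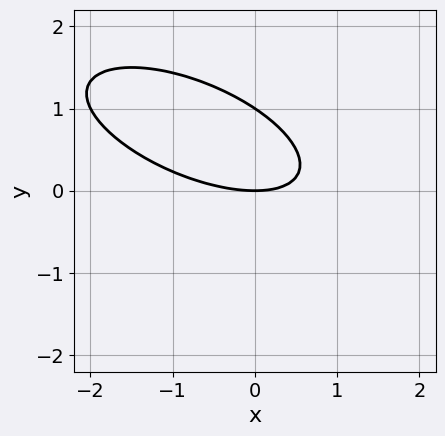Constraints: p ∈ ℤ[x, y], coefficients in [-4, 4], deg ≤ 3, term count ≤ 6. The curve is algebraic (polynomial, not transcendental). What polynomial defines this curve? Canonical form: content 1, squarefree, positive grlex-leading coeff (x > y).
1. The degree is 2 — a generic line meets the curve in up to 2 points.
2. Checking where it meets the axes: among the integer gridlines, it crosses the y-axis at y ∈ {0, 1}; it meets the x-axis at x = 0 (among the integer gridlines).
3. The integer polynomial consistent with all of this is the stated p.

x^2 + 2*x*y + 3*y^2 - 3*y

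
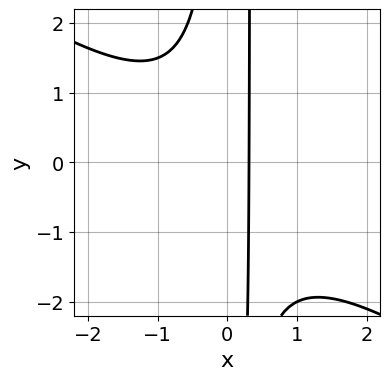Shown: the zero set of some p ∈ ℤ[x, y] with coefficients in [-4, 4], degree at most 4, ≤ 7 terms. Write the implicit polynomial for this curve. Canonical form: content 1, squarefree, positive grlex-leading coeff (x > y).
2*x^3 + 3*x^2*y - x*y + 3*x - 1

1. Degree: no degree-2 curve has this shape, so deg p = 3.
2. Reading off the gridlines: no y-intercept at any integer in the box.
3. Together with the visible shape, these determine p as stated.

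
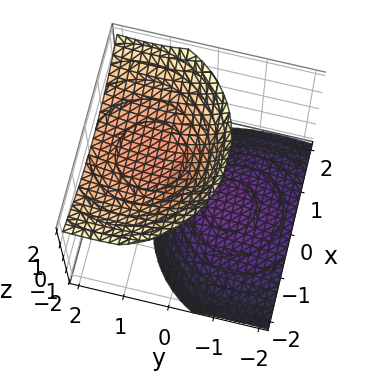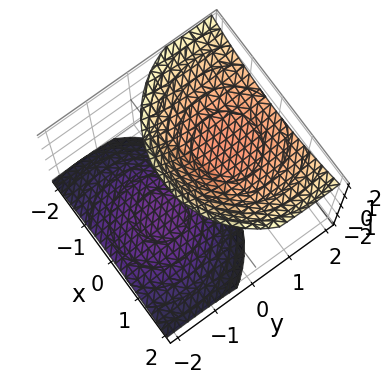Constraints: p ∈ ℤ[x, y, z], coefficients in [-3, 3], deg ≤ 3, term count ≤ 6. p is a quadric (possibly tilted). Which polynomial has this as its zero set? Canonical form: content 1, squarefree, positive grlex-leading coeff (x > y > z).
First, I count 2 distinct pieces. They look like related sheets of one shape, so recover p as a whole.
Then, the degree is 2 — a generic line meets the surface in up to 2 points.
Then, from the visible intercepts: no y-intercept at any integer in the box; the surface avoids every integer x-axis point in the box.
Finally, the integer polynomial consistent with all of this is the stated p.

2*x^2 + 2*y^2 - 3*y*z - 2*z^2 + 3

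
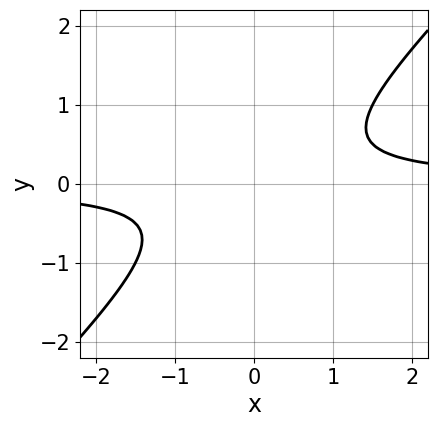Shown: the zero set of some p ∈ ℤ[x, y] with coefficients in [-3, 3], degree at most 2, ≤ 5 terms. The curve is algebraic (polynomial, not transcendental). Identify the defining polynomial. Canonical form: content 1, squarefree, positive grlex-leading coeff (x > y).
First, the degree is 2 — a generic line meets the curve in up to 2 points.
Next, reading off the gridlines: it misses every integer gridline on the y-axis; the curve avoids every integer x-axis point in the box.
Finally, solving for integer coefficients yields p as stated.

2*x*y - 2*y^2 - 1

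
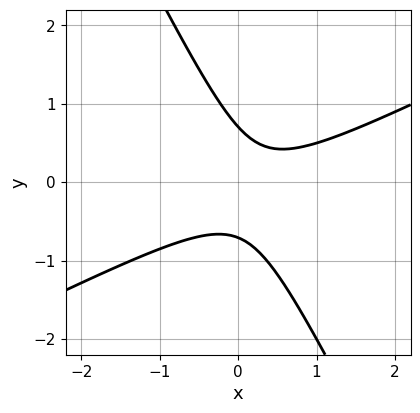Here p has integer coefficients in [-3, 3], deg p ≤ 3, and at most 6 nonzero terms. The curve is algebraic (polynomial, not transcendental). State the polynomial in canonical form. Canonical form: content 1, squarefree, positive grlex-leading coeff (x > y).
2*x^2 - 3*x*y - 2*y^2 - x + 1

First, deg p = 2. No degree-1 curve has this shape.
Next, observable constraints: the curve avoids every integer x-axis point in the box.
Finally, fitting integer coefficients to these (and the overall shape) gives p.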